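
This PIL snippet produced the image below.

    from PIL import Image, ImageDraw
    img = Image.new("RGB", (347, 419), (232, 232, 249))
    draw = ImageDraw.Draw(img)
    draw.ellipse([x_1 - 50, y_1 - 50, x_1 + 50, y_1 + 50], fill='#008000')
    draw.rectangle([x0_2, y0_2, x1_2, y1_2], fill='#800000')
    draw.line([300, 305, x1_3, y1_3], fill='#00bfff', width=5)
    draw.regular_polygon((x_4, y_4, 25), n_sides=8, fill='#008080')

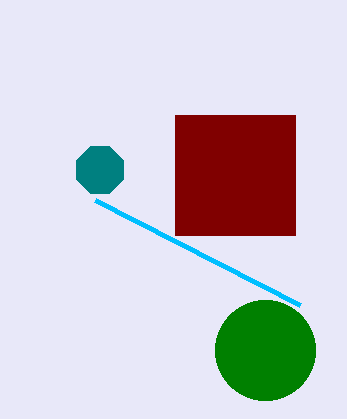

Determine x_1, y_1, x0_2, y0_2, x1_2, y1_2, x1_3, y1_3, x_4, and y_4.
x_1 = 265, y_1 = 350, x0_2 = 175, y0_2 = 115, x1_2 = 295, y1_2 = 235, x1_3 = 95, y1_3 = 200, x_4 = 100, y_4 = 170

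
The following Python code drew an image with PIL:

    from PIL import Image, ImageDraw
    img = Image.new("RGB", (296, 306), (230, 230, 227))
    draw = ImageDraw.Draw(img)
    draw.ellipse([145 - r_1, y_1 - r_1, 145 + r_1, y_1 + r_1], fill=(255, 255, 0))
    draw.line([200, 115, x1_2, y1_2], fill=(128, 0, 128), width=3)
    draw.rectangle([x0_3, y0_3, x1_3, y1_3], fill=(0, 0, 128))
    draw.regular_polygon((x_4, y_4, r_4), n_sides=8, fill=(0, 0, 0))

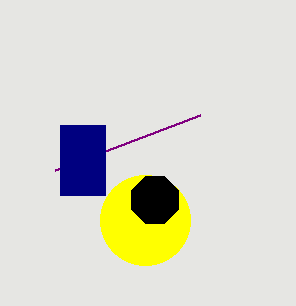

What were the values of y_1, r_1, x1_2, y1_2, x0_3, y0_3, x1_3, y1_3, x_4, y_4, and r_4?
y_1 = 220
r_1 = 45
x1_2 = 55
y1_2 = 170
x0_3 = 60
y0_3 = 125
x1_3 = 105
y1_3 = 195
x_4 = 155
y_4 = 200
r_4 = 25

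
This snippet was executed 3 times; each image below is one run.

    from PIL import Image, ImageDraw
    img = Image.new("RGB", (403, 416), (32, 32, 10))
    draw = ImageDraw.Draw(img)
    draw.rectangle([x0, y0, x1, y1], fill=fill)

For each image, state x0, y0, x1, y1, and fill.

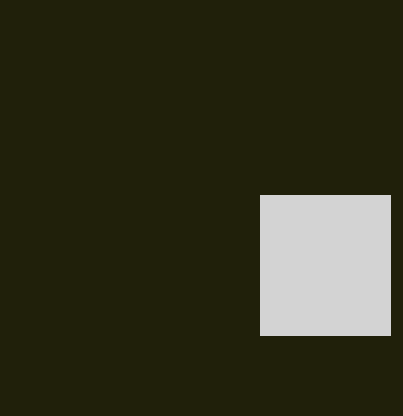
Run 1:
x0 = 260, y0 = 195, x1 = 390, y1 = 335, fill = 'lightgray'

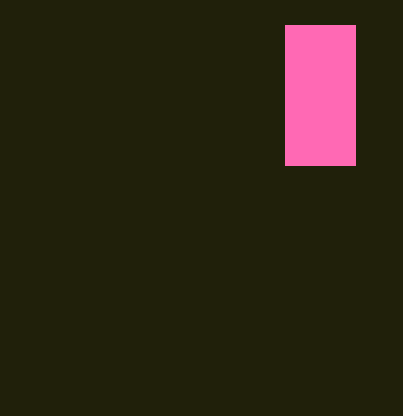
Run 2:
x0 = 285, y0 = 25, x1 = 355, y1 = 165, fill = 'hotpink'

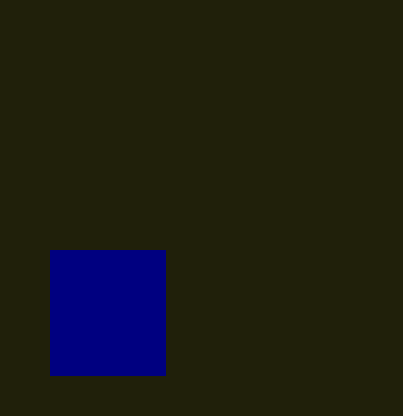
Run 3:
x0 = 50, y0 = 250, x1 = 165, y1 = 375, fill = 'navy'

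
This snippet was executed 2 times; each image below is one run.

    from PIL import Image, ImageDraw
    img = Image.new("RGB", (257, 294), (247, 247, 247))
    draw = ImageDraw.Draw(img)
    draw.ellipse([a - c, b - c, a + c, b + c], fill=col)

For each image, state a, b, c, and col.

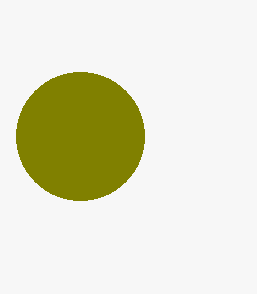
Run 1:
a = 80, b = 136, c = 64, col = 'olive'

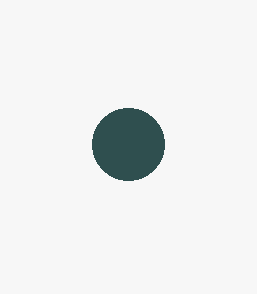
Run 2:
a = 128; b = 144; c = 36; col = 'darkslategray'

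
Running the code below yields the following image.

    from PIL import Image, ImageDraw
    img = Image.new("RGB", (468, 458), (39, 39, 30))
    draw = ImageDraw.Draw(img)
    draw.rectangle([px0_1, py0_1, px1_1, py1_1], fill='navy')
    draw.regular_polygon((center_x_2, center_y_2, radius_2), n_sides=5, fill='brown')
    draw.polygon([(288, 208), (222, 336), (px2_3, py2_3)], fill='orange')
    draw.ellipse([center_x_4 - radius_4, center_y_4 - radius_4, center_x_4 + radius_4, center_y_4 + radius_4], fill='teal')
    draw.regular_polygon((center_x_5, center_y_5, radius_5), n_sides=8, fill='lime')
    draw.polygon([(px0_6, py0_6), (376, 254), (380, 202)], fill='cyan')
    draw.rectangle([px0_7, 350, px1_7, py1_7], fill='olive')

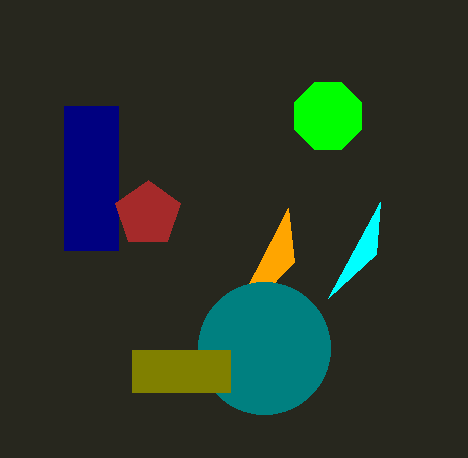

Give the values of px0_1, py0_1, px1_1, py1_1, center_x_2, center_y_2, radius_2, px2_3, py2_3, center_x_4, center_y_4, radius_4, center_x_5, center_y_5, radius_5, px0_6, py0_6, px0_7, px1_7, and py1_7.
px0_1 = 64, py0_1 = 106, px1_1 = 118, py1_1 = 250, center_x_2 = 148, center_y_2 = 214, radius_2 = 34, px2_3 = 294, py2_3 = 262, center_x_4 = 264, center_y_4 = 348, radius_4 = 66, center_x_5 = 328, center_y_5 = 116, radius_5 = 36, px0_6 = 328, py0_6 = 298, px0_7 = 132, px1_7 = 230, py1_7 = 392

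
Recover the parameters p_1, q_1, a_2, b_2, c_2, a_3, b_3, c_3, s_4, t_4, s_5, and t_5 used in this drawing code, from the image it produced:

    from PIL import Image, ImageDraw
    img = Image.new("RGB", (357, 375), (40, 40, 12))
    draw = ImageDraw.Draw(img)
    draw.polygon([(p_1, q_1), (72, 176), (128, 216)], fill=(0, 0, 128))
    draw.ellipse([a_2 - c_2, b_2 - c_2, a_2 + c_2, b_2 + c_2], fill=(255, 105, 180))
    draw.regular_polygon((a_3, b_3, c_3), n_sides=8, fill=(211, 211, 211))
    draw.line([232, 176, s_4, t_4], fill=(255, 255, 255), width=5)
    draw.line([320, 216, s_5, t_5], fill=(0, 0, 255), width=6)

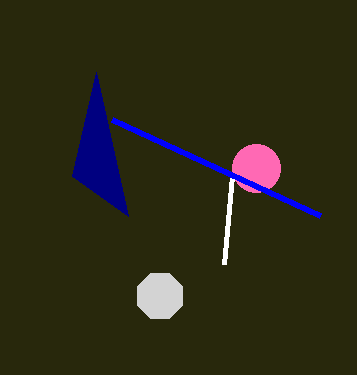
p_1 = 96, q_1 = 72, a_2 = 256, b_2 = 168, c_2 = 24, a_3 = 160, b_3 = 296, c_3 = 24, s_4 = 224, t_4 = 264, s_5 = 112, t_5 = 120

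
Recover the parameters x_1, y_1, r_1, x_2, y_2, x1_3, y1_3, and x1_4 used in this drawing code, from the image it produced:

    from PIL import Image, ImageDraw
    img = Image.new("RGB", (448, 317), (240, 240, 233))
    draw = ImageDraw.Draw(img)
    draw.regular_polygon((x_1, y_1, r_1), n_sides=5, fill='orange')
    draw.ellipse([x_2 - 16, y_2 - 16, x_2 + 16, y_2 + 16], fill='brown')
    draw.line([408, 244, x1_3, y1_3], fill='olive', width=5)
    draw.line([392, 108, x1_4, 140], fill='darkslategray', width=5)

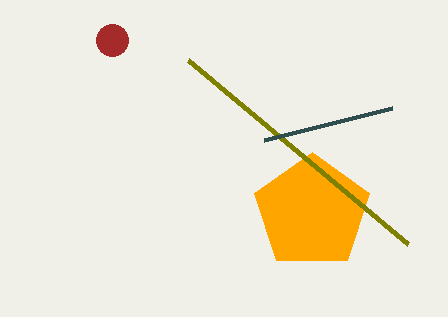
x_1 = 312, y_1 = 212, r_1 = 60, x_2 = 112, y_2 = 40, x1_3 = 188, y1_3 = 60, x1_4 = 264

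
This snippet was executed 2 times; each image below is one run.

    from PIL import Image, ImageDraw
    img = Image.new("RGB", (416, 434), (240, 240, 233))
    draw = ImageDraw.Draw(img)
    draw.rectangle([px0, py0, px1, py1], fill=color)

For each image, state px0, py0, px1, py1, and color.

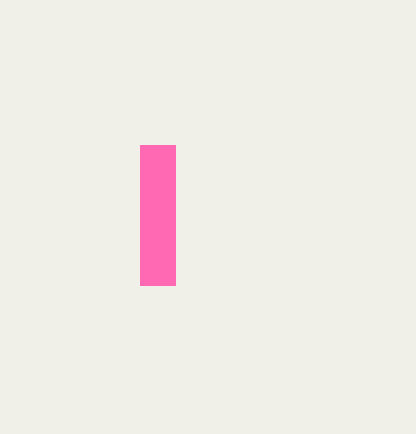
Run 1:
px0 = 140
py0 = 145
px1 = 175
py1 = 285
color = 'hotpink'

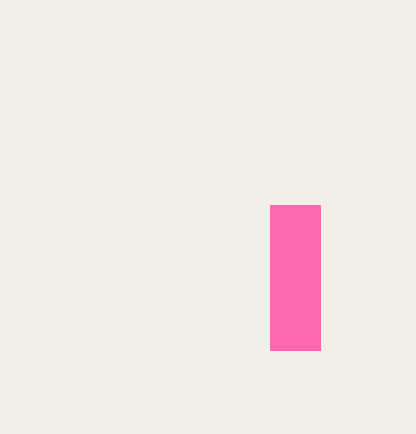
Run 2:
px0 = 270
py0 = 205
px1 = 320
py1 = 350
color = 'hotpink'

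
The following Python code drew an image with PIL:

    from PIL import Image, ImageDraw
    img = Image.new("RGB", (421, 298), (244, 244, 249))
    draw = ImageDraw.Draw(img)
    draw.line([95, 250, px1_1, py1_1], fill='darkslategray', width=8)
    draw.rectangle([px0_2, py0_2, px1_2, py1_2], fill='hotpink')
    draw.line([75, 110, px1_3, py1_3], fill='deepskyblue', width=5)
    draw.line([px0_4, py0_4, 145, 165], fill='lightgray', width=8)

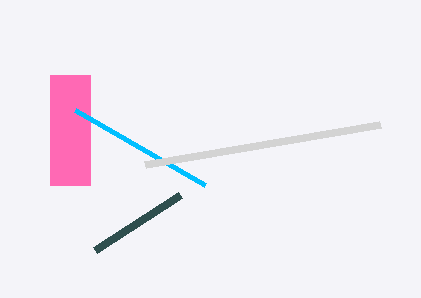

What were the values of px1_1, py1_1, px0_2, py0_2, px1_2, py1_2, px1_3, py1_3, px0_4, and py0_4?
px1_1 = 180; py1_1 = 195; px0_2 = 50; py0_2 = 75; px1_2 = 90; py1_2 = 185; px1_3 = 205; py1_3 = 185; px0_4 = 380; py0_4 = 125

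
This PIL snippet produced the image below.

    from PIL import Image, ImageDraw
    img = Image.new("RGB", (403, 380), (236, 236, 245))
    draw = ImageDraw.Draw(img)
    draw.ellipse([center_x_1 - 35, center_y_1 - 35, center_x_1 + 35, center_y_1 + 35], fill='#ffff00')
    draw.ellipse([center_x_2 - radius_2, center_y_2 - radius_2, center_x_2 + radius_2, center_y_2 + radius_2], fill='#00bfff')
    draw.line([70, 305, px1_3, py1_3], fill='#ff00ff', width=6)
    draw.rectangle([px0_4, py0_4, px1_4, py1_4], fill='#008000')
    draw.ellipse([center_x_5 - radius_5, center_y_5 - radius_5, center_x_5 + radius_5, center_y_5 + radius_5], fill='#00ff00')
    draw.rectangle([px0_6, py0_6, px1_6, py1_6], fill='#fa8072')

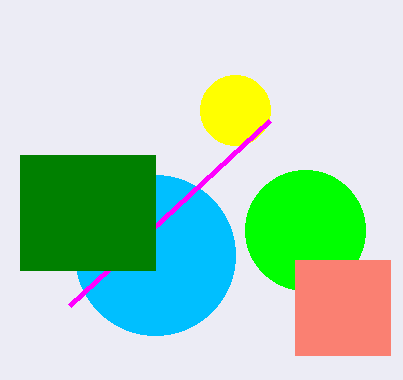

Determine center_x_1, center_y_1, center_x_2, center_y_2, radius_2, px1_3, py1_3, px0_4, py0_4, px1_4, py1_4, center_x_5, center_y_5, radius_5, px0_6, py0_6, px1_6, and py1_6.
center_x_1 = 235
center_y_1 = 110
center_x_2 = 155
center_y_2 = 255
radius_2 = 80
px1_3 = 270
py1_3 = 120
px0_4 = 20
py0_4 = 155
px1_4 = 155
py1_4 = 270
center_x_5 = 305
center_y_5 = 230
radius_5 = 60
px0_6 = 295
py0_6 = 260
px1_6 = 390
py1_6 = 355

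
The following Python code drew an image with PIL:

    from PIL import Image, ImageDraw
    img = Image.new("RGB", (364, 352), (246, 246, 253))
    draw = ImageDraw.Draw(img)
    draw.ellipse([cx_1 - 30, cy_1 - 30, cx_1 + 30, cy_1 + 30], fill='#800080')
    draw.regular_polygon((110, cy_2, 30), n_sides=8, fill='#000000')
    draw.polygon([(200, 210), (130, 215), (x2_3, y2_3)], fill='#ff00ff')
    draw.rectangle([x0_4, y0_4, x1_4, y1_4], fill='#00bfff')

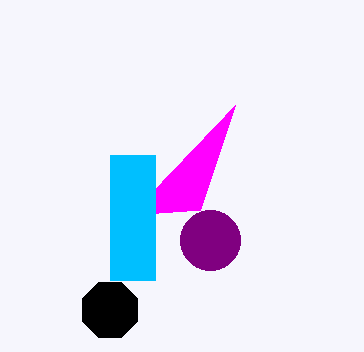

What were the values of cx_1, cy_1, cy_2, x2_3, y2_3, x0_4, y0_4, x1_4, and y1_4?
cx_1 = 210; cy_1 = 240; cy_2 = 310; x2_3 = 235; y2_3 = 105; x0_4 = 110; y0_4 = 155; x1_4 = 155; y1_4 = 280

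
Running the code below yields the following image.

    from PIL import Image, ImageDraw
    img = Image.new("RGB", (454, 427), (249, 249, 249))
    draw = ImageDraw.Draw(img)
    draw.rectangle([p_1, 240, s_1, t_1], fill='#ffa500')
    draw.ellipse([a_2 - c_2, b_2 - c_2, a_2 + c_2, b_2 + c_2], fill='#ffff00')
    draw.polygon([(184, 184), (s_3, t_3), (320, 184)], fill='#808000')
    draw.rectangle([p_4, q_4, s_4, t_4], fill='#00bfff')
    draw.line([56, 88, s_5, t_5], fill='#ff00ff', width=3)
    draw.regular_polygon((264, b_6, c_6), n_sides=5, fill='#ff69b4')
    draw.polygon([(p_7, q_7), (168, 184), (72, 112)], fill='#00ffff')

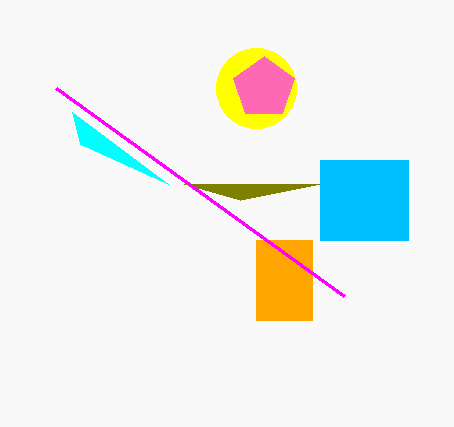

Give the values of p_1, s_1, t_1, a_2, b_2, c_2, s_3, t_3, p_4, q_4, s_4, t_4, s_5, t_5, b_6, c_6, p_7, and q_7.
p_1 = 256
s_1 = 312
t_1 = 320
a_2 = 256
b_2 = 88
c_2 = 40
s_3 = 240
t_3 = 200
p_4 = 320
q_4 = 160
s_4 = 408
t_4 = 240
s_5 = 344
t_5 = 296
b_6 = 88
c_6 = 32
p_7 = 80
q_7 = 144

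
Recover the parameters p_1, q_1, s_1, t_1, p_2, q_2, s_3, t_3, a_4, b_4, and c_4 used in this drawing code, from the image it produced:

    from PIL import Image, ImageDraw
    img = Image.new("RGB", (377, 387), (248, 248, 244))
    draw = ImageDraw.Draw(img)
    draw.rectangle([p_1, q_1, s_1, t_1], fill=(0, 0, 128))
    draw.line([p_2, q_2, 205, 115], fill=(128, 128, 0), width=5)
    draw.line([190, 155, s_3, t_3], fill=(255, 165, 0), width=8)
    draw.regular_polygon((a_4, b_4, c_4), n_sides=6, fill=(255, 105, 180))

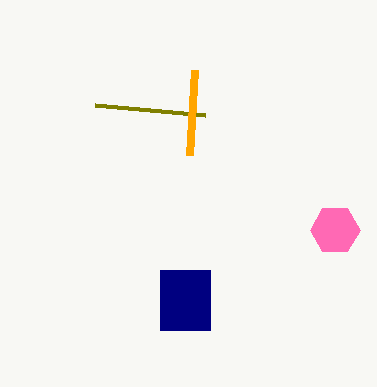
p_1 = 160
q_1 = 270
s_1 = 210
t_1 = 330
p_2 = 95
q_2 = 105
s_3 = 195
t_3 = 70
a_4 = 335
b_4 = 230
c_4 = 25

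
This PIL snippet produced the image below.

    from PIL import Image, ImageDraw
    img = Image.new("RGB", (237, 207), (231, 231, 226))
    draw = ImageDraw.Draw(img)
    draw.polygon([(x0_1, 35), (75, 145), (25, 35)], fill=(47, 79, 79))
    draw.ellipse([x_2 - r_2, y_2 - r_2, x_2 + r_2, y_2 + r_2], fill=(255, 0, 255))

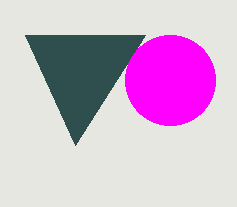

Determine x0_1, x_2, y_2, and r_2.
x0_1 = 145, x_2 = 170, y_2 = 80, r_2 = 45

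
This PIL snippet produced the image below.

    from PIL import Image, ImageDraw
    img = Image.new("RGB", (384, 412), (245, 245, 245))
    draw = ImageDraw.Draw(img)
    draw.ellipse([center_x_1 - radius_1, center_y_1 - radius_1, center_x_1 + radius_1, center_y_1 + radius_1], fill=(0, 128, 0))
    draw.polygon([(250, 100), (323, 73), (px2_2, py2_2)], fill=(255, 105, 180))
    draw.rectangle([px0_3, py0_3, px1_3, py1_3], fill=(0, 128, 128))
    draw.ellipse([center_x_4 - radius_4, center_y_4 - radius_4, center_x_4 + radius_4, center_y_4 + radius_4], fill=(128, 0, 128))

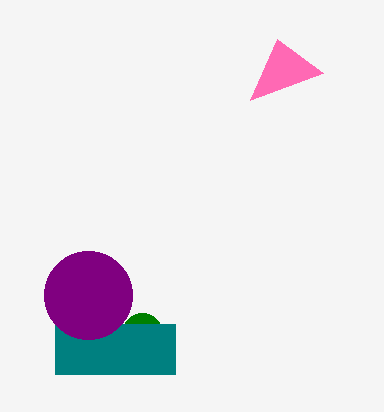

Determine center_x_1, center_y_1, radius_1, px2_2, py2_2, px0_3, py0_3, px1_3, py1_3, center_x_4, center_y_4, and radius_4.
center_x_1 = 142; center_y_1 = 333; radius_1 = 20; px2_2 = 277; py2_2 = 39; px0_3 = 55; py0_3 = 324; px1_3 = 175; py1_3 = 374; center_x_4 = 88; center_y_4 = 295; radius_4 = 44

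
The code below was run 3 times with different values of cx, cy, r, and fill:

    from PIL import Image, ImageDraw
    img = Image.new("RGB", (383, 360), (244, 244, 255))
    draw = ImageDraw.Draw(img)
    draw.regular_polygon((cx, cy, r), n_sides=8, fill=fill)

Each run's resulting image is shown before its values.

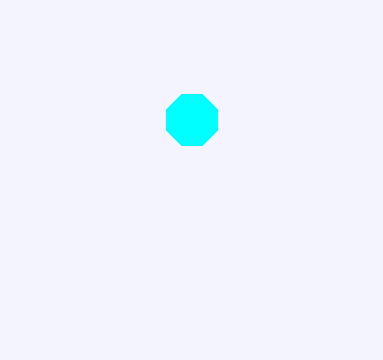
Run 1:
cx = 192, cy = 120, r = 28, fill = 'cyan'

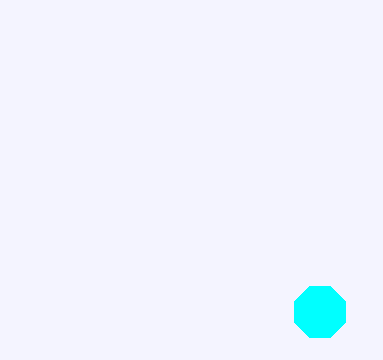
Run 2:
cx = 320
cy = 312
r = 28
fill = 'cyan'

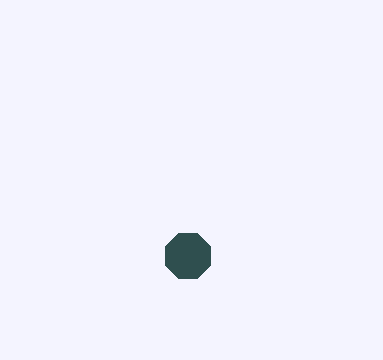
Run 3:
cx = 188; cy = 256; r = 24; fill = 'darkslategray'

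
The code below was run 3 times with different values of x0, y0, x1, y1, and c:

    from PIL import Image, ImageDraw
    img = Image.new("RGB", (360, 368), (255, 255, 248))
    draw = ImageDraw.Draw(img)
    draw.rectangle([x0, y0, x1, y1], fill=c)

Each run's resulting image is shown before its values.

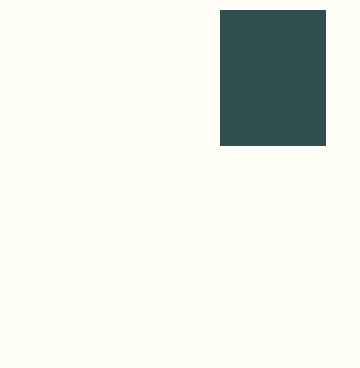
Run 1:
x0 = 220
y0 = 10
x1 = 325
y1 = 145
c = 'darkslategray'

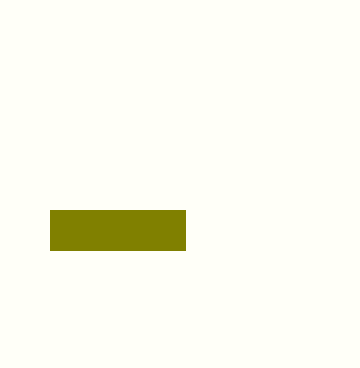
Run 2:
x0 = 50, y0 = 210, x1 = 185, y1 = 250, c = 'olive'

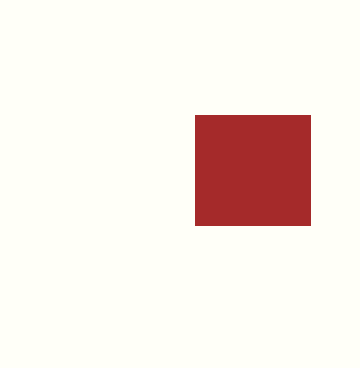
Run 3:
x0 = 195, y0 = 115, x1 = 310, y1 = 225, c = 'brown'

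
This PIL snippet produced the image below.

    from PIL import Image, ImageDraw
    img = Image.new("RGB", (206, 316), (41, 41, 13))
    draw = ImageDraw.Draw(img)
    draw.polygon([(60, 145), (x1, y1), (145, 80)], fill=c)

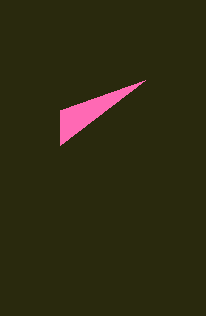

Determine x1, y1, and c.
x1 = 60, y1 = 110, c = 'hotpink'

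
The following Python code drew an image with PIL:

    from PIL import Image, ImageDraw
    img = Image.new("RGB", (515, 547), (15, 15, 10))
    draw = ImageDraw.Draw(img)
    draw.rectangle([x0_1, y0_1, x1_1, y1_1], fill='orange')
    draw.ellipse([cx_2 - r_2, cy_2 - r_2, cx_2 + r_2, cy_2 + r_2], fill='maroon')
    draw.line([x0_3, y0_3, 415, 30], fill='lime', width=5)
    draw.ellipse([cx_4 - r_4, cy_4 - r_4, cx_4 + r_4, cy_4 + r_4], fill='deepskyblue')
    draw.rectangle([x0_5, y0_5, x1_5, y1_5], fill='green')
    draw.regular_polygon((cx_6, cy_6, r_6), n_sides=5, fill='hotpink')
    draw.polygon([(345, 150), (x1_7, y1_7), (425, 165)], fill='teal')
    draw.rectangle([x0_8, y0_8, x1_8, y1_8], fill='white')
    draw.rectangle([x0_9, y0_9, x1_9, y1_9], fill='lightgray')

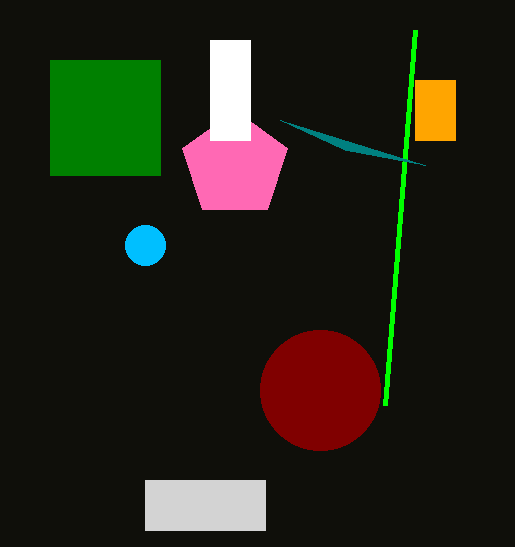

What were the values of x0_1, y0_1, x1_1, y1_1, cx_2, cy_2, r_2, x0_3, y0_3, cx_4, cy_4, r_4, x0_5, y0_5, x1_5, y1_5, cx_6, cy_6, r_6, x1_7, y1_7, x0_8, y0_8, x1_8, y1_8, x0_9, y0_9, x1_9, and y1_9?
x0_1 = 415
y0_1 = 80
x1_1 = 455
y1_1 = 140
cx_2 = 320
cy_2 = 390
r_2 = 60
x0_3 = 385
y0_3 = 405
cx_4 = 145
cy_4 = 245
r_4 = 20
x0_5 = 50
y0_5 = 60
x1_5 = 160
y1_5 = 175
cx_6 = 235
cy_6 = 165
r_6 = 55
x1_7 = 280
y1_7 = 120
x0_8 = 210
y0_8 = 40
x1_8 = 250
y1_8 = 140
x0_9 = 145
y0_9 = 480
x1_9 = 265
y1_9 = 530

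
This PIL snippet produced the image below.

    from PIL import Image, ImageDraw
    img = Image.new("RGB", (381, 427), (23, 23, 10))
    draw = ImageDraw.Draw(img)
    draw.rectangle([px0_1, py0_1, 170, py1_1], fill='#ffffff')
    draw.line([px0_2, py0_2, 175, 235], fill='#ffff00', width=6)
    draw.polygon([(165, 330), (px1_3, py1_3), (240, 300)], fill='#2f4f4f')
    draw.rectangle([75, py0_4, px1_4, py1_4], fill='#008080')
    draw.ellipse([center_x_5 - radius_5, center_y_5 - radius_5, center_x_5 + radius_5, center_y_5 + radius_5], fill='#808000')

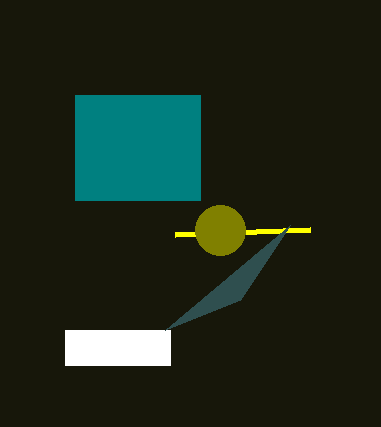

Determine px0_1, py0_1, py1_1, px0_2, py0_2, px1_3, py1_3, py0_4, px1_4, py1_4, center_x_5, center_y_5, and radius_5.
px0_1 = 65, py0_1 = 330, py1_1 = 365, px0_2 = 310, py0_2 = 230, px1_3 = 290, py1_3 = 225, py0_4 = 95, px1_4 = 200, py1_4 = 200, center_x_5 = 220, center_y_5 = 230, radius_5 = 25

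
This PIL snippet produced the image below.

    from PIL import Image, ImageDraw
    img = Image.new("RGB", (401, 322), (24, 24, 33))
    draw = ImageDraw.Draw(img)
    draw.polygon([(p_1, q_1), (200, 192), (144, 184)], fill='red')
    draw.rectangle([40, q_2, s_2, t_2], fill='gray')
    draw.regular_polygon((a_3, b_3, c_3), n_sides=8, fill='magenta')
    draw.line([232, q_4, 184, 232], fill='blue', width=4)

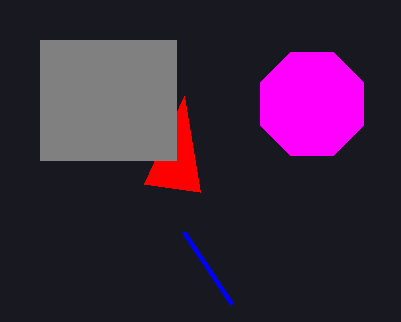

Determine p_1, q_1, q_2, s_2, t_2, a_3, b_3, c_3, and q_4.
p_1 = 184; q_1 = 96; q_2 = 40; s_2 = 176; t_2 = 160; a_3 = 312; b_3 = 104; c_3 = 56; q_4 = 304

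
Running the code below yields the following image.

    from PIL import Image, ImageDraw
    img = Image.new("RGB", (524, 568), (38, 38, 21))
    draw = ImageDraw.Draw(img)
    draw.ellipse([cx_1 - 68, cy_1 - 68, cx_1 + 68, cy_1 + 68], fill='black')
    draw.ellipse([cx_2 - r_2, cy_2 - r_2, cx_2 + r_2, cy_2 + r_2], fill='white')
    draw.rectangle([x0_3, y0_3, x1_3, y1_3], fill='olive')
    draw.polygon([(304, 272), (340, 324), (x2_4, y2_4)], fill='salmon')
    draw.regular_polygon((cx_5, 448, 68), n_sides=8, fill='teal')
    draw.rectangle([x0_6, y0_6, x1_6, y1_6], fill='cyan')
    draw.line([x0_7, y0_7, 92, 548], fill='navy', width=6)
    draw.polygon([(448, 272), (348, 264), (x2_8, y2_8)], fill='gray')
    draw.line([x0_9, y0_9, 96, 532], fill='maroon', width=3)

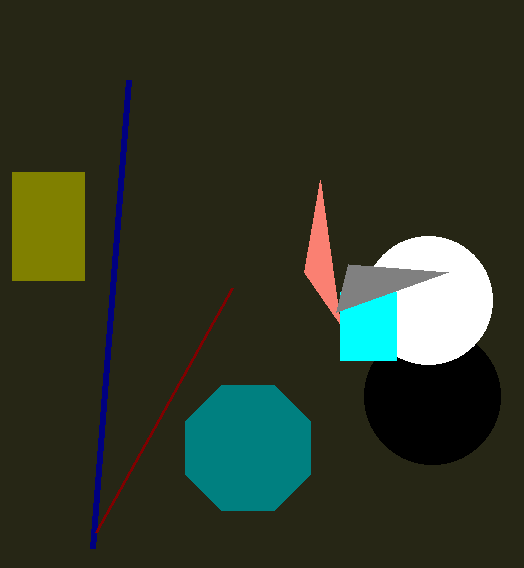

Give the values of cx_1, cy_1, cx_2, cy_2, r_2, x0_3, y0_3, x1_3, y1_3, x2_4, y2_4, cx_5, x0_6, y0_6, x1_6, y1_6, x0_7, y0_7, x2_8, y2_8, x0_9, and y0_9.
cx_1 = 432; cy_1 = 396; cx_2 = 428; cy_2 = 300; r_2 = 64; x0_3 = 12; y0_3 = 172; x1_3 = 84; y1_3 = 280; x2_4 = 320; y2_4 = 180; cx_5 = 248; x0_6 = 340; y0_6 = 292; x1_6 = 396; y1_6 = 360; x0_7 = 128; y0_7 = 80; x2_8 = 336; y2_8 = 312; x0_9 = 232; y0_9 = 288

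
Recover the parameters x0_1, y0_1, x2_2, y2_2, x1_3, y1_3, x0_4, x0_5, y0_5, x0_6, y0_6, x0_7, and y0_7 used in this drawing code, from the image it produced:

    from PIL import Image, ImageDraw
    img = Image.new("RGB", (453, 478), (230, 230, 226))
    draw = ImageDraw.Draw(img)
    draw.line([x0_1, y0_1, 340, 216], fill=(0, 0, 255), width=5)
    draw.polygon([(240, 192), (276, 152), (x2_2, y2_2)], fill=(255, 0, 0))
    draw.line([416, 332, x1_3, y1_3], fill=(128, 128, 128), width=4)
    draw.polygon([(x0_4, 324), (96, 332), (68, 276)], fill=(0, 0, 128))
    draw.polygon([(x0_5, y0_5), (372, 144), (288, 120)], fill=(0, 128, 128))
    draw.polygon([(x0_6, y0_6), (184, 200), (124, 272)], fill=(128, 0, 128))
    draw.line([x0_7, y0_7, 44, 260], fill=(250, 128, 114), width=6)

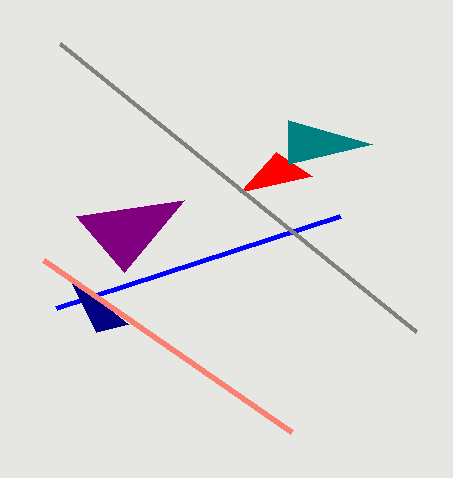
x0_1 = 56
y0_1 = 308
x2_2 = 312
y2_2 = 176
x1_3 = 60
y1_3 = 44
x0_4 = 128
x0_5 = 288
y0_5 = 164
x0_6 = 76
y0_6 = 216
x0_7 = 292
y0_7 = 432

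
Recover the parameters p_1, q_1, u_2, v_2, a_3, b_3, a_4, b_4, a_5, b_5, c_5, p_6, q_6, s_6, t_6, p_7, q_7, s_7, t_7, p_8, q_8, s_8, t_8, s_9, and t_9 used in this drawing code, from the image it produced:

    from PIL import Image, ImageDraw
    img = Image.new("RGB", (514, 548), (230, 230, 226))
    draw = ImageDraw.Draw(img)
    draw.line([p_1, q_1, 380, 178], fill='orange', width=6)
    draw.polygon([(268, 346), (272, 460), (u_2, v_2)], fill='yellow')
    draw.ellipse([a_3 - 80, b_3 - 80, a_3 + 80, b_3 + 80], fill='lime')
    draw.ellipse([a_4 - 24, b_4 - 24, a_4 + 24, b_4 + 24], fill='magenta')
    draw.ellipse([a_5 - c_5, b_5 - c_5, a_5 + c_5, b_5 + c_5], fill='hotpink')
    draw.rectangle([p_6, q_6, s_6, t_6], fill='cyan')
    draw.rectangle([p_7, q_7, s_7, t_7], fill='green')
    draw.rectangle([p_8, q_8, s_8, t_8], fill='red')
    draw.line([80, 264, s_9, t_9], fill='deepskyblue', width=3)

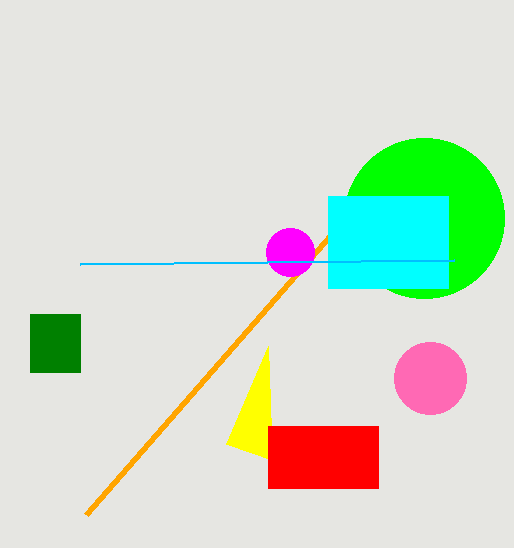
p_1 = 86; q_1 = 514; u_2 = 226; v_2 = 444; a_3 = 424; b_3 = 218; a_4 = 290; b_4 = 252; a_5 = 430; b_5 = 378; c_5 = 36; p_6 = 328; q_6 = 196; s_6 = 448; t_6 = 288; p_7 = 30; q_7 = 314; s_7 = 80; t_7 = 372; p_8 = 268; q_8 = 426; s_8 = 378; t_8 = 488; s_9 = 454; t_9 = 260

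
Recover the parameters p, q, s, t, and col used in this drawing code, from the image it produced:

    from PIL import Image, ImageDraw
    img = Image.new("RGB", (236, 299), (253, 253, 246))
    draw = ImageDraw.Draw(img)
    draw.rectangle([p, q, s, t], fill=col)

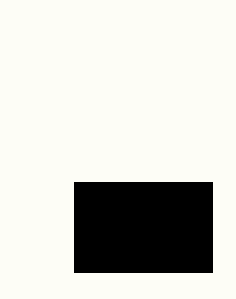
p = 74; q = 182; s = 212; t = 272; col = 'black'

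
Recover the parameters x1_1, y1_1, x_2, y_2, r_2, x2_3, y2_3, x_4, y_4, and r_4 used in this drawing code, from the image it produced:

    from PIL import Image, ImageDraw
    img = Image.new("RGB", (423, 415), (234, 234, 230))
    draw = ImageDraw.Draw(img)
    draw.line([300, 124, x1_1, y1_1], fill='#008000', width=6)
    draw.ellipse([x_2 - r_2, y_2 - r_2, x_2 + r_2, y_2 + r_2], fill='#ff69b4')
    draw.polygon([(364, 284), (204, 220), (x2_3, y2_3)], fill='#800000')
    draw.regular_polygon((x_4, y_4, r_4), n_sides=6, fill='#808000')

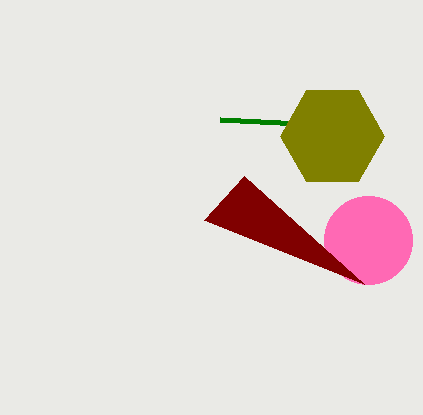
x1_1 = 220, y1_1 = 120, x_2 = 368, y_2 = 240, r_2 = 44, x2_3 = 244, y2_3 = 176, x_4 = 332, y_4 = 136, r_4 = 52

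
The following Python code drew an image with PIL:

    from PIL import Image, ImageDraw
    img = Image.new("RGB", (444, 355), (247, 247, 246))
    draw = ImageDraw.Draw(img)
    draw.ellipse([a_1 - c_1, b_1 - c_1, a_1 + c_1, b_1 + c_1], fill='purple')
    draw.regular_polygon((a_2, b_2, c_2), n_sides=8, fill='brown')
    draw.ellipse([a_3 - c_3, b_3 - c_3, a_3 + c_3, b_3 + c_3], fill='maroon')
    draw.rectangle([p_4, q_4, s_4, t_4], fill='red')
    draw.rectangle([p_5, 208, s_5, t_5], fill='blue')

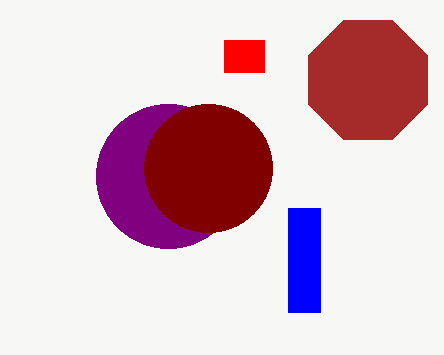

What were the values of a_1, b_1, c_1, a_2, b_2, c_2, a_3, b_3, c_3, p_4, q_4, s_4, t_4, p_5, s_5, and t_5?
a_1 = 168; b_1 = 176; c_1 = 72; a_2 = 368; b_2 = 80; c_2 = 64; a_3 = 208; b_3 = 168; c_3 = 64; p_4 = 224; q_4 = 40; s_4 = 264; t_4 = 72; p_5 = 288; s_5 = 320; t_5 = 312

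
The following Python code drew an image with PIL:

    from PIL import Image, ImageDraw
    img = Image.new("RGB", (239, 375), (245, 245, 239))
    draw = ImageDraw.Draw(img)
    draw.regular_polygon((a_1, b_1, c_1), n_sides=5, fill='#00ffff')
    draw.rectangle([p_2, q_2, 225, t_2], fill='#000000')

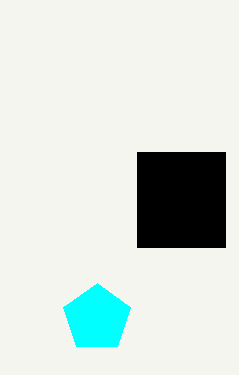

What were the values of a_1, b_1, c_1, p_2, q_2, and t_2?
a_1 = 97, b_1 = 318, c_1 = 35, p_2 = 137, q_2 = 152, t_2 = 247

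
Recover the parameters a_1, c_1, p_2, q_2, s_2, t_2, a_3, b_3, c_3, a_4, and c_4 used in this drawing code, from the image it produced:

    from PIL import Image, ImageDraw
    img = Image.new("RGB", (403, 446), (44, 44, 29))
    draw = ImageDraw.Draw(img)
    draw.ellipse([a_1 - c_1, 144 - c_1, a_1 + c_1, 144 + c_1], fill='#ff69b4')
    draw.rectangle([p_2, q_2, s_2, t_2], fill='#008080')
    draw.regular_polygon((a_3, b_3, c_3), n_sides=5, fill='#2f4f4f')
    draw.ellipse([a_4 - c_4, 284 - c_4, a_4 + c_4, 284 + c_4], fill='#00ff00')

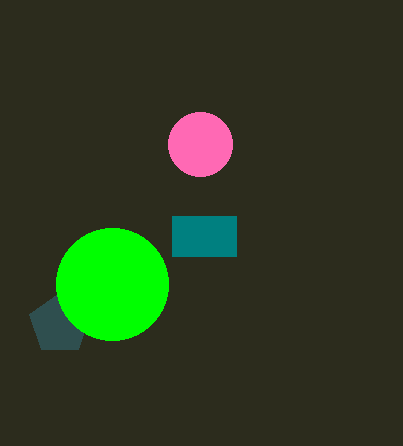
a_1 = 200; c_1 = 32; p_2 = 172; q_2 = 216; s_2 = 236; t_2 = 256; a_3 = 60; b_3 = 324; c_3 = 32; a_4 = 112; c_4 = 56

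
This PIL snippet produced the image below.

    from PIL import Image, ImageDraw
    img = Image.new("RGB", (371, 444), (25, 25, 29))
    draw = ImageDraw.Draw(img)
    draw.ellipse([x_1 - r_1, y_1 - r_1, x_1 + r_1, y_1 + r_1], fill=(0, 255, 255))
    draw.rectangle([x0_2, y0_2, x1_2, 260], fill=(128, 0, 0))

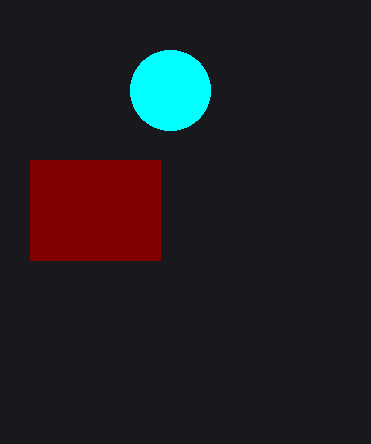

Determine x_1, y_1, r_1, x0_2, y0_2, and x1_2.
x_1 = 170; y_1 = 90; r_1 = 40; x0_2 = 30; y0_2 = 160; x1_2 = 160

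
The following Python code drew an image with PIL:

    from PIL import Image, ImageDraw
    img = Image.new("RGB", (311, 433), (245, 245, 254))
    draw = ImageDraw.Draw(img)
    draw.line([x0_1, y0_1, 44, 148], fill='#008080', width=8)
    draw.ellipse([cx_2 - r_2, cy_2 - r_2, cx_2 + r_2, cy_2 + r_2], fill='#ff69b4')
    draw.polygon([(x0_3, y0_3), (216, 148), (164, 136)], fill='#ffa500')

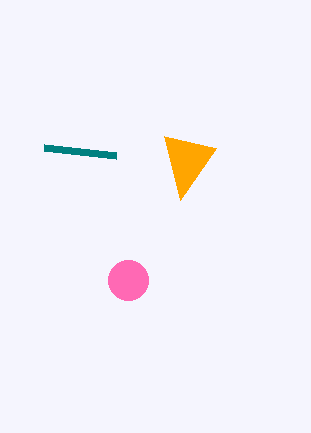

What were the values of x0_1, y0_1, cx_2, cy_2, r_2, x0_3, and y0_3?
x0_1 = 116; y0_1 = 156; cx_2 = 128; cy_2 = 280; r_2 = 20; x0_3 = 180; y0_3 = 200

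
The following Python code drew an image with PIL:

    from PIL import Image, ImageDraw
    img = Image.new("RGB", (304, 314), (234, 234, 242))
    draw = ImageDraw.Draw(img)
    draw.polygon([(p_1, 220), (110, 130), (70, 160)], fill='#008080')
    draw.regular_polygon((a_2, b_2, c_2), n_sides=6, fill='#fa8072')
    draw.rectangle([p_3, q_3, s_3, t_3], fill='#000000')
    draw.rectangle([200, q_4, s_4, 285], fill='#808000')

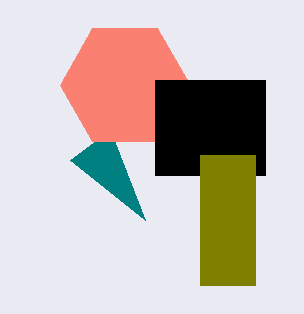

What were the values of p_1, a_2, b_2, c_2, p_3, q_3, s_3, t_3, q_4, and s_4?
p_1 = 145, a_2 = 125, b_2 = 85, c_2 = 65, p_3 = 155, q_3 = 80, s_3 = 265, t_3 = 175, q_4 = 155, s_4 = 255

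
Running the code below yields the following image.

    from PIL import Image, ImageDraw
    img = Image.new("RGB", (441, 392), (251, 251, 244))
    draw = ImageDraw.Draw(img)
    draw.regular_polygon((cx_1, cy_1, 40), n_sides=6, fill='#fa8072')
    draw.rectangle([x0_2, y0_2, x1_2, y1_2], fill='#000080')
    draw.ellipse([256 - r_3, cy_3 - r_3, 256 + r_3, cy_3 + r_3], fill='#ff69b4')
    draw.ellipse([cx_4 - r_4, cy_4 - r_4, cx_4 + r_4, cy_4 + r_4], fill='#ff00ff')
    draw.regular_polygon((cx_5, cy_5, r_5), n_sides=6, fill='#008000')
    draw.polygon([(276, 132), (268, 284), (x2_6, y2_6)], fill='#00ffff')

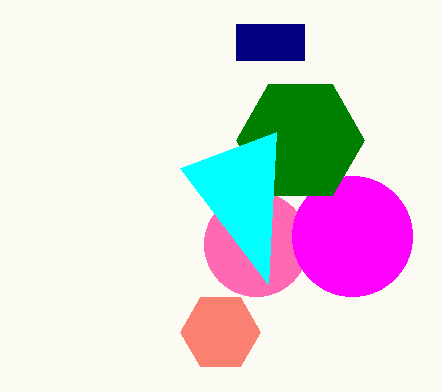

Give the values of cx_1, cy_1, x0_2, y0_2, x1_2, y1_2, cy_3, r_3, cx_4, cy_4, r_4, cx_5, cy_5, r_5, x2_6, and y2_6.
cx_1 = 220
cy_1 = 332
x0_2 = 236
y0_2 = 24
x1_2 = 304
y1_2 = 60
cy_3 = 244
r_3 = 52
cx_4 = 352
cy_4 = 236
r_4 = 60
cx_5 = 300
cy_5 = 140
r_5 = 64
x2_6 = 180
y2_6 = 168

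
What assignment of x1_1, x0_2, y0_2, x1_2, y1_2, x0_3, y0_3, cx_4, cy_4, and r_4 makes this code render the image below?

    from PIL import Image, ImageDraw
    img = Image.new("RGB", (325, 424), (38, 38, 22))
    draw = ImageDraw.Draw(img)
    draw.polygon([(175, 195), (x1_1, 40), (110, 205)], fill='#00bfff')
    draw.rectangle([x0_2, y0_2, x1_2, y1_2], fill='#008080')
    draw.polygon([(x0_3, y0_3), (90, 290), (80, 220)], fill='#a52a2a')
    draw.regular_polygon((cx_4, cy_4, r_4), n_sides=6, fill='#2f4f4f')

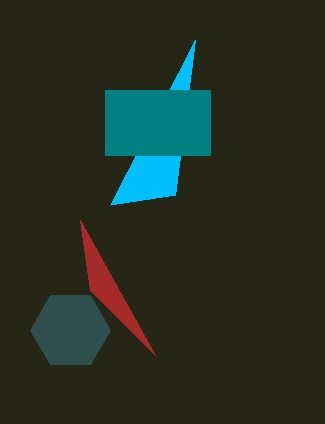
x1_1 = 195, x0_2 = 105, y0_2 = 90, x1_2 = 210, y1_2 = 155, x0_3 = 155, y0_3 = 355, cx_4 = 70, cy_4 = 330, r_4 = 40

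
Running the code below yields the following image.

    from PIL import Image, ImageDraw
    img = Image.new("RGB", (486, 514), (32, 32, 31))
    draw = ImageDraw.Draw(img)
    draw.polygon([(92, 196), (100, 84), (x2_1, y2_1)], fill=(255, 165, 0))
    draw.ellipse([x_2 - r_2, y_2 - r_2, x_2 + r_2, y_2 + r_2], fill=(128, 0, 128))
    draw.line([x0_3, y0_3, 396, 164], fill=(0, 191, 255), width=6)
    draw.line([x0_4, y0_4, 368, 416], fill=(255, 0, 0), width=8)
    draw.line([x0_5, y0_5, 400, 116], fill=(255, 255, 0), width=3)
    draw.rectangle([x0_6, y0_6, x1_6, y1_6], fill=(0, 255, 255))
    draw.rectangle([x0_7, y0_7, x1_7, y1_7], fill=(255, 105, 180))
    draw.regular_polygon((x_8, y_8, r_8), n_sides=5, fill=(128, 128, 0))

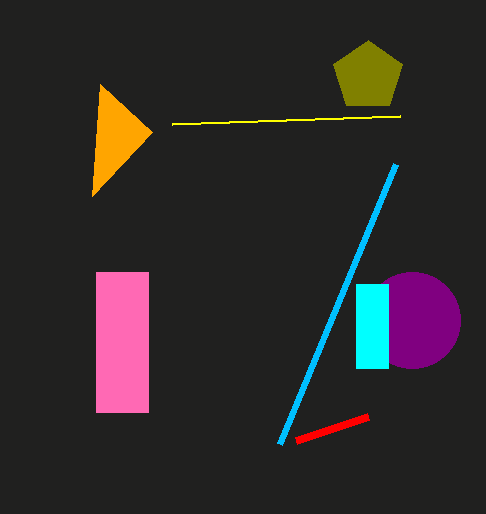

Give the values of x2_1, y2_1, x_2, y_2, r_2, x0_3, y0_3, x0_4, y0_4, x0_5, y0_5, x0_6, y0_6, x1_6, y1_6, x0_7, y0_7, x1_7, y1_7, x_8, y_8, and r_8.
x2_1 = 152, y2_1 = 132, x_2 = 412, y_2 = 320, r_2 = 48, x0_3 = 280, y0_3 = 444, x0_4 = 296, y0_4 = 440, x0_5 = 172, y0_5 = 124, x0_6 = 356, y0_6 = 284, x1_6 = 388, y1_6 = 368, x0_7 = 96, y0_7 = 272, x1_7 = 148, y1_7 = 412, x_8 = 368, y_8 = 76, r_8 = 36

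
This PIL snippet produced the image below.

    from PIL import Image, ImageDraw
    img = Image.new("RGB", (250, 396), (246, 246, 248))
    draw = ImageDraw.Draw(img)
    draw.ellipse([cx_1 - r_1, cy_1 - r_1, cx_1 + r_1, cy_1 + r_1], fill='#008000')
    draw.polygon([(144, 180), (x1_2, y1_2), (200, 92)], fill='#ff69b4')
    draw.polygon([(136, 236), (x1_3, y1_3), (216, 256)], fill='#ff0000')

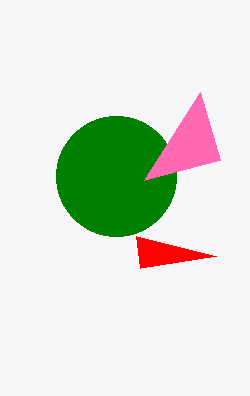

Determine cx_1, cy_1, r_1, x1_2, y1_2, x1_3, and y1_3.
cx_1 = 116; cy_1 = 176; r_1 = 60; x1_2 = 220; y1_2 = 160; x1_3 = 140; y1_3 = 268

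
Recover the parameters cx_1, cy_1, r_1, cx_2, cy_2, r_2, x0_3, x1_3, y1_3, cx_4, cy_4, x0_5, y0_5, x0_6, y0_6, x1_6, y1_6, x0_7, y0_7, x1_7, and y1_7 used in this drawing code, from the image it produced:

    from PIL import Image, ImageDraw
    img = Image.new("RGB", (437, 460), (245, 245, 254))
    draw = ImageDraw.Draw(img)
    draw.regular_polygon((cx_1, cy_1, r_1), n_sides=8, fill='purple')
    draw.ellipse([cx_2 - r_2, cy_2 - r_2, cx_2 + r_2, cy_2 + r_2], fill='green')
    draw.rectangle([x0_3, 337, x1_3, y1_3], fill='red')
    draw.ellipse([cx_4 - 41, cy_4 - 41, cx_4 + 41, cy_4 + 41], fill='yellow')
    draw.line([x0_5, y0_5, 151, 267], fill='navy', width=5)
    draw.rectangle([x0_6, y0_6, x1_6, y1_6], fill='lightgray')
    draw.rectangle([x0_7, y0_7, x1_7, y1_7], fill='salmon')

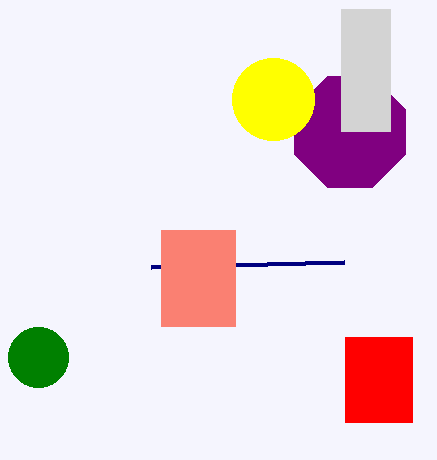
cx_1 = 350
cy_1 = 132
r_1 = 60
cx_2 = 38
cy_2 = 357
r_2 = 30
x0_3 = 345
x1_3 = 412
y1_3 = 422
cx_4 = 273
cy_4 = 99
x0_5 = 344
y0_5 = 262
x0_6 = 341
y0_6 = 9
x1_6 = 390
y1_6 = 131
x0_7 = 161
y0_7 = 230
x1_7 = 235
y1_7 = 326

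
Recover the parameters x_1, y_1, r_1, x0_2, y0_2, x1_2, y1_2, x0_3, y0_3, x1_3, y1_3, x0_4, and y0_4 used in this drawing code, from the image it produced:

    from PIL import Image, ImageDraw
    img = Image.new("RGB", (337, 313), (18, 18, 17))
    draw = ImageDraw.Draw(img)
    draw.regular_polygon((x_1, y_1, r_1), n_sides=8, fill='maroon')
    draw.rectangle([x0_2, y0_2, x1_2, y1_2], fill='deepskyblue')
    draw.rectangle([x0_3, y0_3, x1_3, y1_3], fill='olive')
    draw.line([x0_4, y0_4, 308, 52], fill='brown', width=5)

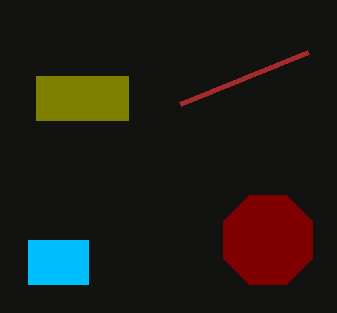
x_1 = 268, y_1 = 240, r_1 = 48, x0_2 = 28, y0_2 = 240, x1_2 = 88, y1_2 = 284, x0_3 = 36, y0_3 = 76, x1_3 = 128, y1_3 = 120, x0_4 = 180, y0_4 = 104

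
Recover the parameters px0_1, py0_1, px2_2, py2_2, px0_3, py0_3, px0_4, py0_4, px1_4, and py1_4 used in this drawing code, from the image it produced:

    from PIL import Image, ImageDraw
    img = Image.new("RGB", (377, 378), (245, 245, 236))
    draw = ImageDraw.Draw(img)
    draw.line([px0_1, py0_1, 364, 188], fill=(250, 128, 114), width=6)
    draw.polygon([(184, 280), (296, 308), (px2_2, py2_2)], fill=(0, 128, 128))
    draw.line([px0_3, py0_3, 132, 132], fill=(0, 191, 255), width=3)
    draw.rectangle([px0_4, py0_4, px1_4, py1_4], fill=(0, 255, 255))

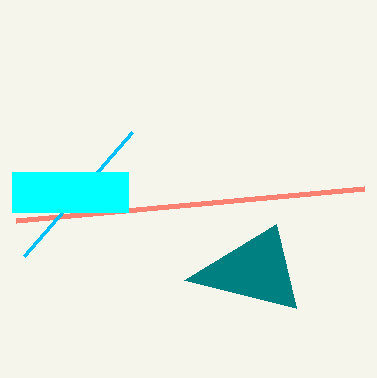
px0_1 = 16, py0_1 = 220, px2_2 = 276, py2_2 = 224, px0_3 = 24, py0_3 = 256, px0_4 = 12, py0_4 = 172, px1_4 = 128, py1_4 = 212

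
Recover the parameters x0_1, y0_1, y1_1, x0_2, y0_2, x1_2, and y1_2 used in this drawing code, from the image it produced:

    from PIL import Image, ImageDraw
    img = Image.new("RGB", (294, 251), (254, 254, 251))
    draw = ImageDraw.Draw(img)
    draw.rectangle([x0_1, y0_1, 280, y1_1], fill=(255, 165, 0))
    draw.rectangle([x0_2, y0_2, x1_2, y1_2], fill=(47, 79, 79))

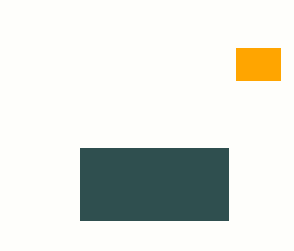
x0_1 = 236
y0_1 = 48
y1_1 = 80
x0_2 = 80
y0_2 = 148
x1_2 = 228
y1_2 = 220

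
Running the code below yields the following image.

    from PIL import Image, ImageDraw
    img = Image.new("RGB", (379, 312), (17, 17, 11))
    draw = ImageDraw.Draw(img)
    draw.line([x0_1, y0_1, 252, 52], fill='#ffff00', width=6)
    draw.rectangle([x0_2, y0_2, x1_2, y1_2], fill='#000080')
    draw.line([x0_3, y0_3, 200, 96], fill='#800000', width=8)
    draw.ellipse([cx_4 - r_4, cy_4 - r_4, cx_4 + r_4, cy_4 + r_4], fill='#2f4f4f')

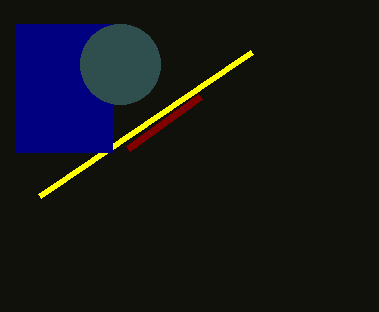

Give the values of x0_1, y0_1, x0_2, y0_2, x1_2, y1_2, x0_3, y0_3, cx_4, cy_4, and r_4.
x0_1 = 40
y0_1 = 196
x0_2 = 16
y0_2 = 24
x1_2 = 112
y1_2 = 152
x0_3 = 128
y0_3 = 148
cx_4 = 120
cy_4 = 64
r_4 = 40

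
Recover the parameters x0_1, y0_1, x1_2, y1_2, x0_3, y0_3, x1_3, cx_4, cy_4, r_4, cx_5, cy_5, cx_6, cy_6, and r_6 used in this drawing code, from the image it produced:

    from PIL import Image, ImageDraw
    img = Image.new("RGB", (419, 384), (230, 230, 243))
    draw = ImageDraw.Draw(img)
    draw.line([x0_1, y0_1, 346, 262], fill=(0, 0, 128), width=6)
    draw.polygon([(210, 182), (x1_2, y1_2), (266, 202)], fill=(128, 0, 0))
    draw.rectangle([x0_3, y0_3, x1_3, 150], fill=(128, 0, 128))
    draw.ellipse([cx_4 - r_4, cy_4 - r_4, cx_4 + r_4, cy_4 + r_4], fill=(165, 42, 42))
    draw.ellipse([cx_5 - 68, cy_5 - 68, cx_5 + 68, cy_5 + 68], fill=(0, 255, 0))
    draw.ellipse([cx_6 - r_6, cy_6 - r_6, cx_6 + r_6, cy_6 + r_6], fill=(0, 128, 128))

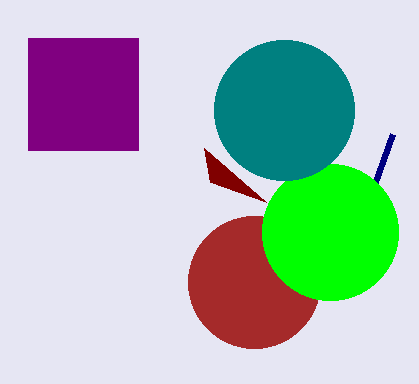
x0_1 = 392
y0_1 = 134
x1_2 = 204
y1_2 = 148
x0_3 = 28
y0_3 = 38
x1_3 = 138
cx_4 = 254
cy_4 = 282
r_4 = 66
cx_5 = 330
cy_5 = 232
cx_6 = 284
cy_6 = 110
r_6 = 70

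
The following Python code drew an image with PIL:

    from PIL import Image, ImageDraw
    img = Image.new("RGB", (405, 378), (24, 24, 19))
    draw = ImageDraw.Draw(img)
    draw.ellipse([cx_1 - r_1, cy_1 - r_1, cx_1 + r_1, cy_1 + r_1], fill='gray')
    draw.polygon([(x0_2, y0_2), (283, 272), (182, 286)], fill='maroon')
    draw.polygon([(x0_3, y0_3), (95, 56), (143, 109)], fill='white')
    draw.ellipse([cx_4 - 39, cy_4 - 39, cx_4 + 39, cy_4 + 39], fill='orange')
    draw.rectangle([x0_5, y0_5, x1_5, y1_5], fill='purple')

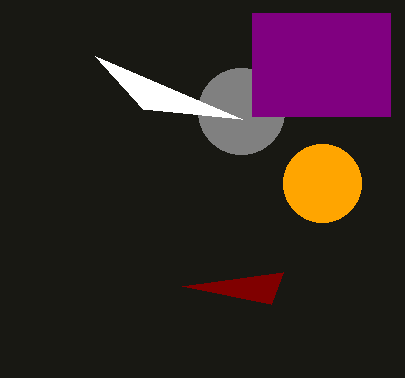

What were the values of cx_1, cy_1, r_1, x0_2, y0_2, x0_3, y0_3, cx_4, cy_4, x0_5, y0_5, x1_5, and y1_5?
cx_1 = 241
cy_1 = 111
r_1 = 43
x0_2 = 271
y0_2 = 304
x0_3 = 242
y0_3 = 119
cx_4 = 322
cy_4 = 183
x0_5 = 252
y0_5 = 13
x1_5 = 390
y1_5 = 116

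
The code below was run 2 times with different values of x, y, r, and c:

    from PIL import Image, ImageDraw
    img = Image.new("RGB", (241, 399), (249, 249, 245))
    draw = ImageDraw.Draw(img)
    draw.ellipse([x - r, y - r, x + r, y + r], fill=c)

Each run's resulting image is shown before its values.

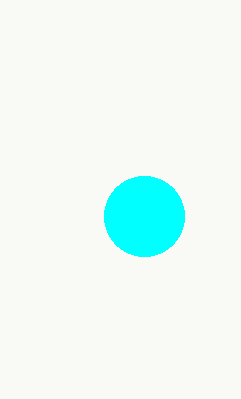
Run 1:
x = 144, y = 216, r = 40, c = 'cyan'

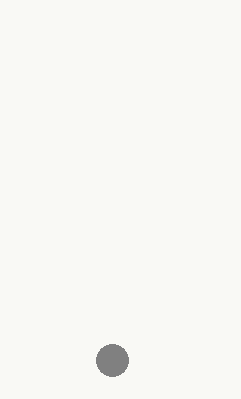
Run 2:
x = 112
y = 360
r = 16
c = 'gray'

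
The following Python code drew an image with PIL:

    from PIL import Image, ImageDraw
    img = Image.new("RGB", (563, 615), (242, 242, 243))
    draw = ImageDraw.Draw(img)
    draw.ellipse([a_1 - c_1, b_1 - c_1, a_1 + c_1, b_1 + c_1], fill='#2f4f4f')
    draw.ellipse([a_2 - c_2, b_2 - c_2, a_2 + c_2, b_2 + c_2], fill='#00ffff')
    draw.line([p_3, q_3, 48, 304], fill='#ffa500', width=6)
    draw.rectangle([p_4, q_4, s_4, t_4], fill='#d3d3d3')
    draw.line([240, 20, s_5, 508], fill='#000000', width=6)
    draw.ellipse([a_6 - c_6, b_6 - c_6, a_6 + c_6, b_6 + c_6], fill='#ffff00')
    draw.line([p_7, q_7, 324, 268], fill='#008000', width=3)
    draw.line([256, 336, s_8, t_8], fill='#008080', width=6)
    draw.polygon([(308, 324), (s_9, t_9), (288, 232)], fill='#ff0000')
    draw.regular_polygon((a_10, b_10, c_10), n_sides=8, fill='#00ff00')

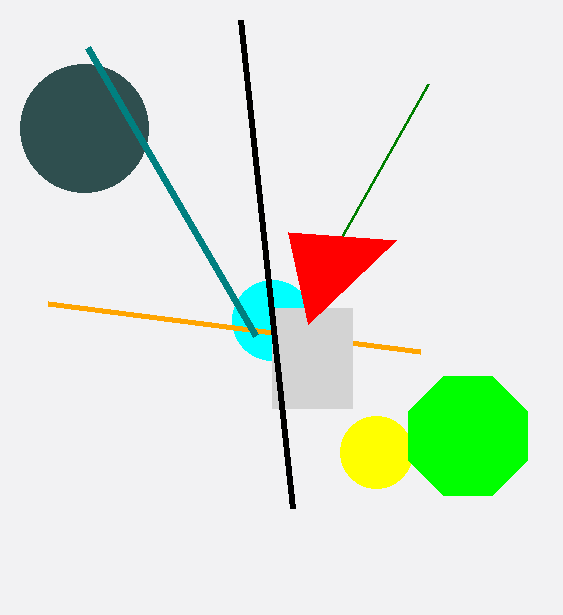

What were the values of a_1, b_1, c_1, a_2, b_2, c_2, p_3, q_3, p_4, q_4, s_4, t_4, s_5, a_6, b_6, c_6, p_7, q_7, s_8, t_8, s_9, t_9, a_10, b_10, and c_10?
a_1 = 84
b_1 = 128
c_1 = 64
a_2 = 272
b_2 = 320
c_2 = 40
p_3 = 420
q_3 = 352
p_4 = 272
q_4 = 308
s_4 = 352
t_4 = 408
s_5 = 292
a_6 = 376
b_6 = 452
c_6 = 36
p_7 = 428
q_7 = 84
s_8 = 88
t_8 = 48
s_9 = 396
t_9 = 240
a_10 = 468
b_10 = 436
c_10 = 64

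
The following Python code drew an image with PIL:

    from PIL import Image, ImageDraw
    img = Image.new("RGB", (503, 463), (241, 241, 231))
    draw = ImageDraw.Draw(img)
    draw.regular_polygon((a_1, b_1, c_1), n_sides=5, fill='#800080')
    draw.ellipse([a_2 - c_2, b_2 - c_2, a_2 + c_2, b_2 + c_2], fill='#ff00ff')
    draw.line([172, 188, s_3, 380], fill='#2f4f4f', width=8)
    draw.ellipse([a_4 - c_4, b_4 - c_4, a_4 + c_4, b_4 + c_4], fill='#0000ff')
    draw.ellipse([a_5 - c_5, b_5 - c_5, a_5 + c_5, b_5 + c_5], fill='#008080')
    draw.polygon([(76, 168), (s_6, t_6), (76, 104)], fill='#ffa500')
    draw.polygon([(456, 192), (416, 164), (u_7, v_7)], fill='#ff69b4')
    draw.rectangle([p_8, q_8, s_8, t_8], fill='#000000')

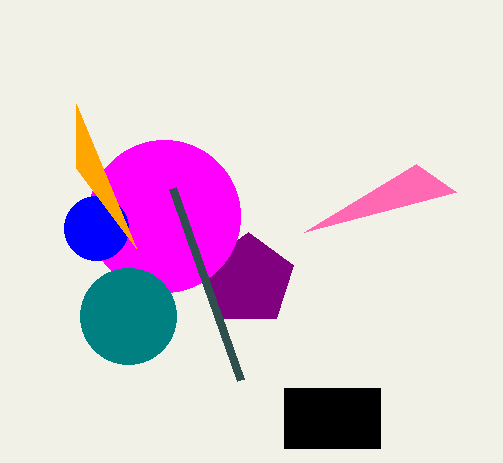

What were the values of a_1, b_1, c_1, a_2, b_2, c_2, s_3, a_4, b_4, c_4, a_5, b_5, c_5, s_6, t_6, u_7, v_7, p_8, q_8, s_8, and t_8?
a_1 = 248; b_1 = 280; c_1 = 48; a_2 = 164; b_2 = 216; c_2 = 76; s_3 = 240; a_4 = 96; b_4 = 228; c_4 = 32; a_5 = 128; b_5 = 316; c_5 = 48; s_6 = 136; t_6 = 248; u_7 = 304; v_7 = 232; p_8 = 284; q_8 = 388; s_8 = 380; t_8 = 448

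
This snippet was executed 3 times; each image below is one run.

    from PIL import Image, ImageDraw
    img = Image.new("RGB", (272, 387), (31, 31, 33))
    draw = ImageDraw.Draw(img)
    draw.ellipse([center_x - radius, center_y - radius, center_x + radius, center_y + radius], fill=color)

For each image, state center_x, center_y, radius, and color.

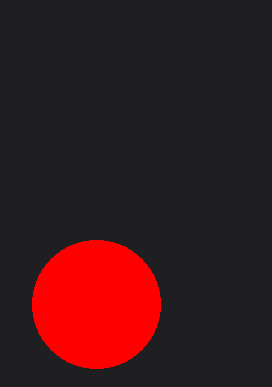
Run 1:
center_x = 96
center_y = 304
radius = 64
color = 'red'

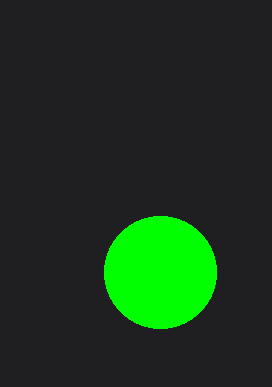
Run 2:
center_x = 160
center_y = 272
radius = 56
color = 'lime'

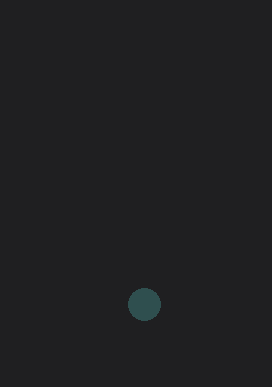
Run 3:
center_x = 144; center_y = 304; radius = 16; color = 'darkslategray'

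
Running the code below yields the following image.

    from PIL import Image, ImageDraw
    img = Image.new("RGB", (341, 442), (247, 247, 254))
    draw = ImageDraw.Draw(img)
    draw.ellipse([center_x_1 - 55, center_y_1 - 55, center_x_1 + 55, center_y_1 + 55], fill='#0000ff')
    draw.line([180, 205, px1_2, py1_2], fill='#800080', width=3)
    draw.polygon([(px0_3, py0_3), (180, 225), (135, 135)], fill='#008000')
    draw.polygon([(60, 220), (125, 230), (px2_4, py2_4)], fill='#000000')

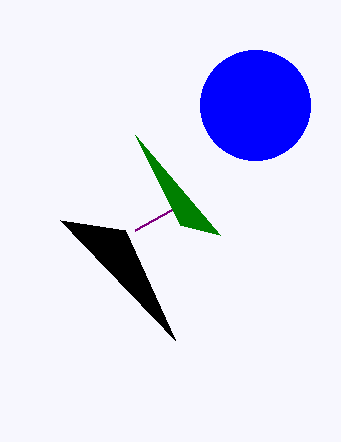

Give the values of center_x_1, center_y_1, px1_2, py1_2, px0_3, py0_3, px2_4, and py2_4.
center_x_1 = 255; center_y_1 = 105; px1_2 = 135; py1_2 = 230; px0_3 = 220; py0_3 = 235; px2_4 = 175; py2_4 = 340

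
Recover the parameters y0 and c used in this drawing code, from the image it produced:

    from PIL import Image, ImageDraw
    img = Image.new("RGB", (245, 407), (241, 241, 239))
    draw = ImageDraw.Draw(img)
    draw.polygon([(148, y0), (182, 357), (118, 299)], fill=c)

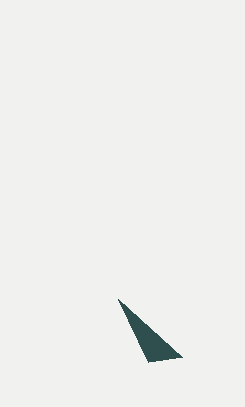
y0 = 362, c = 'darkslategray'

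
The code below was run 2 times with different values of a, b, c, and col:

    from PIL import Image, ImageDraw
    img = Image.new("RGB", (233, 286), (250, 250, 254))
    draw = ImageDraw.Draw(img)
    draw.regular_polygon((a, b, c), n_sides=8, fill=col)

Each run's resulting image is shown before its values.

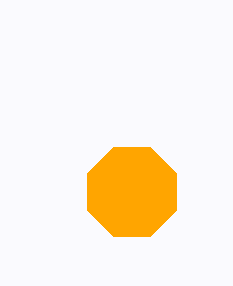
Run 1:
a = 132, b = 192, c = 48, col = 'orange'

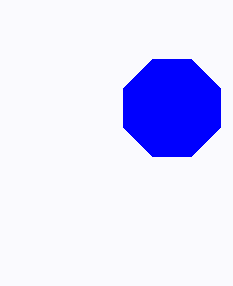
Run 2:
a = 172; b = 108; c = 52; col = 'blue'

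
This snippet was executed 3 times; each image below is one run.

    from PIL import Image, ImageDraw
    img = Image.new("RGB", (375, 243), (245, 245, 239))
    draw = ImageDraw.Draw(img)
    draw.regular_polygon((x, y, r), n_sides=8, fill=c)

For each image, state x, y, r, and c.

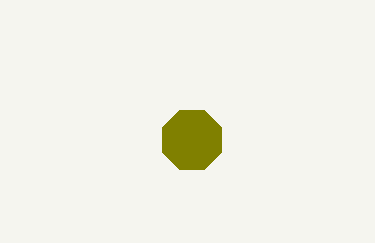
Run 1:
x = 192; y = 140; r = 32; c = 'olive'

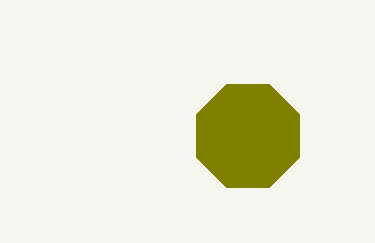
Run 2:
x = 248, y = 136, r = 56, c = 'olive'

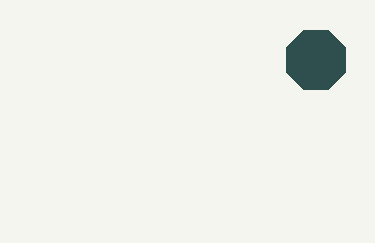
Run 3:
x = 316, y = 60, r = 32, c = 'darkslategray'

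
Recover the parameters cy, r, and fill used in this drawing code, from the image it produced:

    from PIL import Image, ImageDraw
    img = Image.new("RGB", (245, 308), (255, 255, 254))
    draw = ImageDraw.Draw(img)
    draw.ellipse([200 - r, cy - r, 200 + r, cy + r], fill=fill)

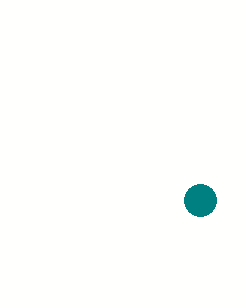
cy = 200
r = 16
fill = 'teal'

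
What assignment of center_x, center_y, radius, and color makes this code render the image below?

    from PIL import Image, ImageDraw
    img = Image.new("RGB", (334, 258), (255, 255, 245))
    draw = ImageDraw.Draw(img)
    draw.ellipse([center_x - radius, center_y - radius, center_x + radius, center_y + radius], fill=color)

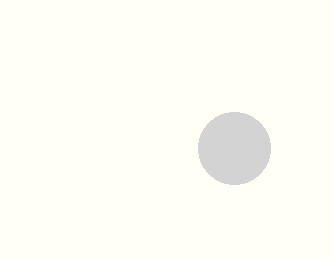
center_x = 234, center_y = 148, radius = 36, color = 'lightgray'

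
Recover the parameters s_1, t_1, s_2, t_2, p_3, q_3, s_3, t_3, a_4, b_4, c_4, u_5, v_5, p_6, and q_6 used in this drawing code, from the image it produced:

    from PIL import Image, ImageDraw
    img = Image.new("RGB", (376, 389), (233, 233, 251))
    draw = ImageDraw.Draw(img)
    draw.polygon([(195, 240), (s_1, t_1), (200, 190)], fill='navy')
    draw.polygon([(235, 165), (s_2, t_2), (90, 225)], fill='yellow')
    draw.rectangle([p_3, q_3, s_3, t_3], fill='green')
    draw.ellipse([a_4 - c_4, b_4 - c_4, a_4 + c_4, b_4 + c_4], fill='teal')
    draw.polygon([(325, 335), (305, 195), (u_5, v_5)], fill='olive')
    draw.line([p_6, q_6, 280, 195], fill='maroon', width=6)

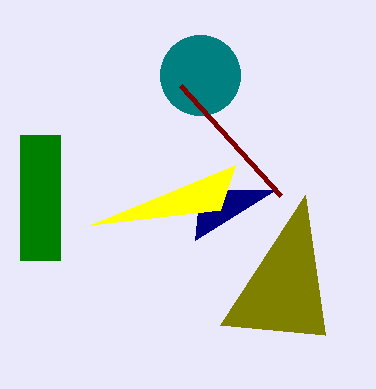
s_1 = 275; t_1 = 190; s_2 = 220; t_2 = 210; p_3 = 20; q_3 = 135; s_3 = 60; t_3 = 260; a_4 = 200; b_4 = 75; c_4 = 40; u_5 = 220; v_5 = 325; p_6 = 180; q_6 = 85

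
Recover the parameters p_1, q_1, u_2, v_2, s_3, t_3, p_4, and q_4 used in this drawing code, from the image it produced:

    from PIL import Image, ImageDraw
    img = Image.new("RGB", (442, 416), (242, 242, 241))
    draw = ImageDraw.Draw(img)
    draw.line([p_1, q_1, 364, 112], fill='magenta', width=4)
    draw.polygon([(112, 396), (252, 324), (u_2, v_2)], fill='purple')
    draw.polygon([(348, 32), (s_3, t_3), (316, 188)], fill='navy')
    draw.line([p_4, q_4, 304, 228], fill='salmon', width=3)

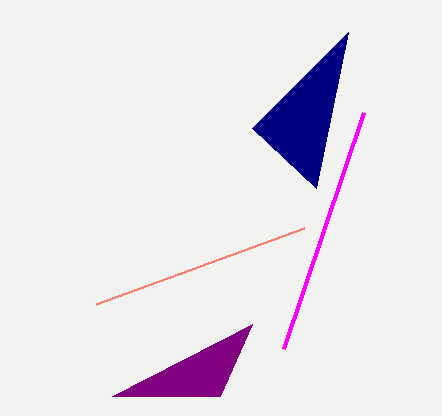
p_1 = 284; q_1 = 348; u_2 = 220; v_2 = 396; s_3 = 252; t_3 = 128; p_4 = 96; q_4 = 304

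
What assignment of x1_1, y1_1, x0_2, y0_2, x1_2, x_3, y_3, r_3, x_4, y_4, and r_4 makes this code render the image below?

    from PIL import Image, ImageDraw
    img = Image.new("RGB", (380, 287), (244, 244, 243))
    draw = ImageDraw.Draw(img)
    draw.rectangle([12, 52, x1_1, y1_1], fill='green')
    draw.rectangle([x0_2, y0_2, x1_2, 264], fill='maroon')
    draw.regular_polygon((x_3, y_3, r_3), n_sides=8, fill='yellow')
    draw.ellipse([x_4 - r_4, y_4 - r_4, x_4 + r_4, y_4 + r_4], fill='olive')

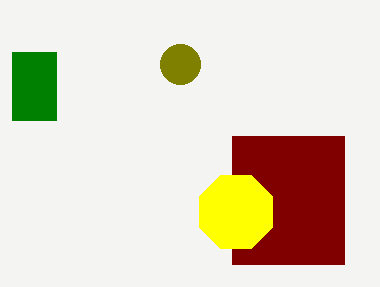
x1_1 = 56
y1_1 = 120
x0_2 = 232
y0_2 = 136
x1_2 = 344
x_3 = 236
y_3 = 212
r_3 = 40
x_4 = 180
y_4 = 64
r_4 = 20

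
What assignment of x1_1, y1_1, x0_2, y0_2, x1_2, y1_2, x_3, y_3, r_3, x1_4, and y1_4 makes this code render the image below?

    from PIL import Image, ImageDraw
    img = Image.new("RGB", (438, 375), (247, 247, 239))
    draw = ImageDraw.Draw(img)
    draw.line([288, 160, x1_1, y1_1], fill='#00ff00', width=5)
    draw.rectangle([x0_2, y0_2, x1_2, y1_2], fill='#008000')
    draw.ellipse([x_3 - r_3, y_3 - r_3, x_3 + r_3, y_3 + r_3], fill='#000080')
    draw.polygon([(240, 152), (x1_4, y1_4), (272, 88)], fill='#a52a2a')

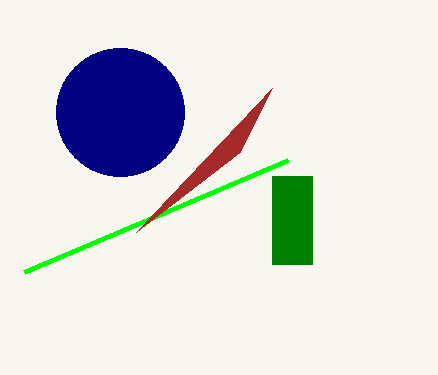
x1_1 = 24, y1_1 = 272, x0_2 = 272, y0_2 = 176, x1_2 = 312, y1_2 = 264, x_3 = 120, y_3 = 112, r_3 = 64, x1_4 = 136, y1_4 = 232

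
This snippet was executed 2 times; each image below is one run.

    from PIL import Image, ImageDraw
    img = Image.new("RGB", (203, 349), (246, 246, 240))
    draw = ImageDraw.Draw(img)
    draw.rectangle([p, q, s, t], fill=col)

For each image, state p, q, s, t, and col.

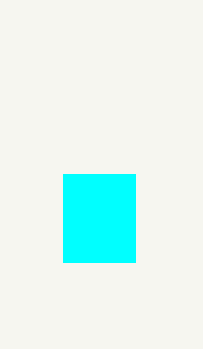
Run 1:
p = 63, q = 174, s = 135, t = 262, col = 'cyan'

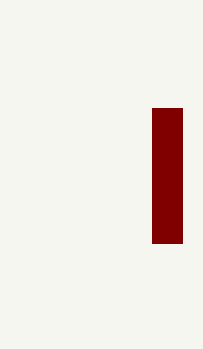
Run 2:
p = 152, q = 108, s = 182, t = 243, col = 'maroon'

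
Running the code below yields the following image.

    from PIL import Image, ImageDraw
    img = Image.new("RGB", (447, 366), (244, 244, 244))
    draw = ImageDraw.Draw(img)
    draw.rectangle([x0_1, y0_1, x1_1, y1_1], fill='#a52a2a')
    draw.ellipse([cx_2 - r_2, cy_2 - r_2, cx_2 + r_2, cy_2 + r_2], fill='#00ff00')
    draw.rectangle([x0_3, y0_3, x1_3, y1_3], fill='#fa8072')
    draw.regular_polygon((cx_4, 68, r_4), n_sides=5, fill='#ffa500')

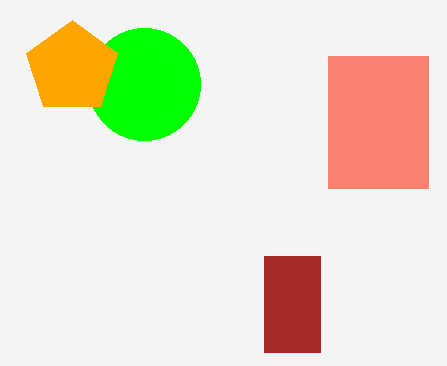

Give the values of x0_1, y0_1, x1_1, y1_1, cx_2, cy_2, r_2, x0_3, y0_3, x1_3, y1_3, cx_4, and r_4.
x0_1 = 264; y0_1 = 256; x1_1 = 320; y1_1 = 352; cx_2 = 144; cy_2 = 84; r_2 = 56; x0_3 = 328; y0_3 = 56; x1_3 = 428; y1_3 = 188; cx_4 = 72; r_4 = 48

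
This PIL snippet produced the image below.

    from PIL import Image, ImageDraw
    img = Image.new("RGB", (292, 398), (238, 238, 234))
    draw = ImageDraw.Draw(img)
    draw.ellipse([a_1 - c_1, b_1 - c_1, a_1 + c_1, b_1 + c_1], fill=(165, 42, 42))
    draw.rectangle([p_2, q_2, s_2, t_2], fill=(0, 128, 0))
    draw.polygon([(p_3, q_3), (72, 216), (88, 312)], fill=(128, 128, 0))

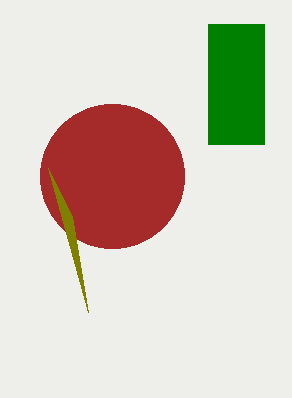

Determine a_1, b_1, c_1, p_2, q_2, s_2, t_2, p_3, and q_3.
a_1 = 112; b_1 = 176; c_1 = 72; p_2 = 208; q_2 = 24; s_2 = 264; t_2 = 144; p_3 = 48; q_3 = 168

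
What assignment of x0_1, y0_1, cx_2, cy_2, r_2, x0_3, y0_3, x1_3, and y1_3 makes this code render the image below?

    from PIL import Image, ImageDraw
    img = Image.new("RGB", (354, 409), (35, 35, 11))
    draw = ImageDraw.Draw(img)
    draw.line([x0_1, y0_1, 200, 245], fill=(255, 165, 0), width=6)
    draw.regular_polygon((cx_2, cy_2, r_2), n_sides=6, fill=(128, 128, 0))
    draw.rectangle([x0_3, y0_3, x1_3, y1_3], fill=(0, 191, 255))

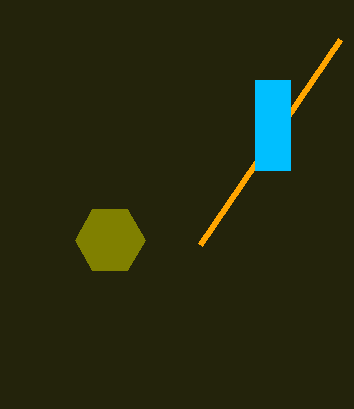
x0_1 = 340
y0_1 = 40
cx_2 = 110
cy_2 = 240
r_2 = 35
x0_3 = 255
y0_3 = 80
x1_3 = 290
y1_3 = 170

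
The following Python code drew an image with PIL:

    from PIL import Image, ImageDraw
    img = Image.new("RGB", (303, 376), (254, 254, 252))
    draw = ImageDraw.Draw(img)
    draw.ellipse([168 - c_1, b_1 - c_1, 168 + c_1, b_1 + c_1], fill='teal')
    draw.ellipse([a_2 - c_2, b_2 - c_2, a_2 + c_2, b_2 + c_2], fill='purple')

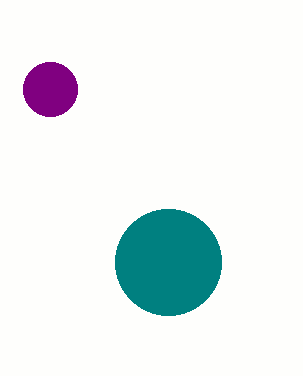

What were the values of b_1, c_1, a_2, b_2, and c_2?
b_1 = 262, c_1 = 53, a_2 = 50, b_2 = 89, c_2 = 27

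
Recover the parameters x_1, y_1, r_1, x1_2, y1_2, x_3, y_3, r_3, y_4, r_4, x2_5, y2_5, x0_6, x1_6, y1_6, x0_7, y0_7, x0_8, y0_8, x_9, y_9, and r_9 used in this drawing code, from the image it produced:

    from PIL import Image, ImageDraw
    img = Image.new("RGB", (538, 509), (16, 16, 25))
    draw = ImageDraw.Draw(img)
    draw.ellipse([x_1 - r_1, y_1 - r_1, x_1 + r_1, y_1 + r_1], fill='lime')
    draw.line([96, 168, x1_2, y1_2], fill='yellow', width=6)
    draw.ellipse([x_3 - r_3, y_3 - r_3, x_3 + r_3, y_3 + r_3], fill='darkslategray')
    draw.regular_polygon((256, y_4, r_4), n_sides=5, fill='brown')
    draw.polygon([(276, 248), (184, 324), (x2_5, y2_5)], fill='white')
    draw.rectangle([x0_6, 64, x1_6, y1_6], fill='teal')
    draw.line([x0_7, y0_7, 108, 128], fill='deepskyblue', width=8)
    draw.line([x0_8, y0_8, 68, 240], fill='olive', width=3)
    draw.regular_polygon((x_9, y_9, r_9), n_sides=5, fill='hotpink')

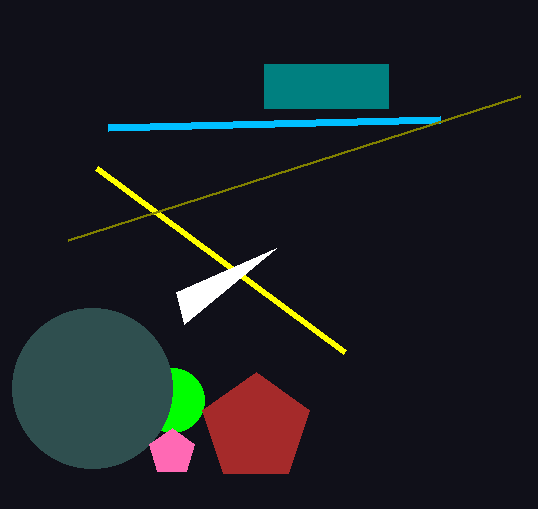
x_1 = 172, y_1 = 400, r_1 = 32, x1_2 = 344, y1_2 = 352, x_3 = 92, y_3 = 388, r_3 = 80, y_4 = 428, r_4 = 56, x2_5 = 176, y2_5 = 292, x0_6 = 264, x1_6 = 388, y1_6 = 108, x0_7 = 440, y0_7 = 120, x0_8 = 520, y0_8 = 96, x_9 = 172, y_9 = 452, r_9 = 24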